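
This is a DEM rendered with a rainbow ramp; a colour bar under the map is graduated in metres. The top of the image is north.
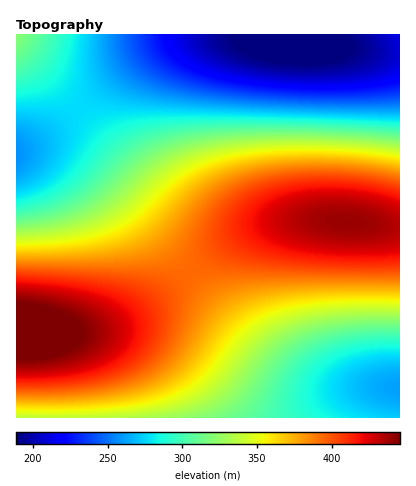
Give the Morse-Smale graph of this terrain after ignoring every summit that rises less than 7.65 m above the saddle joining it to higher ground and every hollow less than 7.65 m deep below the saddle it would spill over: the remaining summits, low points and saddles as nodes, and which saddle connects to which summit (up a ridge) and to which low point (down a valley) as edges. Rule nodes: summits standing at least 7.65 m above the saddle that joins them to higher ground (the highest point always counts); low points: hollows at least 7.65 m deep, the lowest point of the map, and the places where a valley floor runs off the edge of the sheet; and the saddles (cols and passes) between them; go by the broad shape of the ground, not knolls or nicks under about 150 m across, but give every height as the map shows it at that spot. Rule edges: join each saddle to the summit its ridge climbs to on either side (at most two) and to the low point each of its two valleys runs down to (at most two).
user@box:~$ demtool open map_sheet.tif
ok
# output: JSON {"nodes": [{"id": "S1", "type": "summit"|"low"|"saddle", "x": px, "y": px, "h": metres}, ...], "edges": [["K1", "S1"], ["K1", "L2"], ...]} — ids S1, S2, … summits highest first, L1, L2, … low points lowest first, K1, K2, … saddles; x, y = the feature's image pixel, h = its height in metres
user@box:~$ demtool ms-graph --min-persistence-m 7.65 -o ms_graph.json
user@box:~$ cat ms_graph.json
{"nodes": [
{"id": "S1", "type": "summit", "x": 18, "y": 332, "h": 462},
{"id": "S2", "type": "summit", "x": 346, "y": 222, "h": 440},
{"id": "S3", "type": "summit", "x": 16, "y": 36, "h": 321},
{"id": "L1", "type": "low", "x": 292, "y": 42, "h": 179},
{"id": "L2", "type": "low", "x": 16, "y": 154, "h": 257},
{"id": "L3", "type": "low", "x": 398, "y": 388, "h": 261},
{"id": "K1", "type": "saddle", "x": 188, "y": 272, "h": 394},
{"id": "K2", "type": "saddle", "x": 78, "y": 108, "h": 277}],
"edges": [["K1", "S1"], ["K1", "S2"], ["K1", "L2"], ["K1", "L3"], ["K2", "S2"], ["K2", "S3"], ["K2", "L1"], ["K2", "L2"]]}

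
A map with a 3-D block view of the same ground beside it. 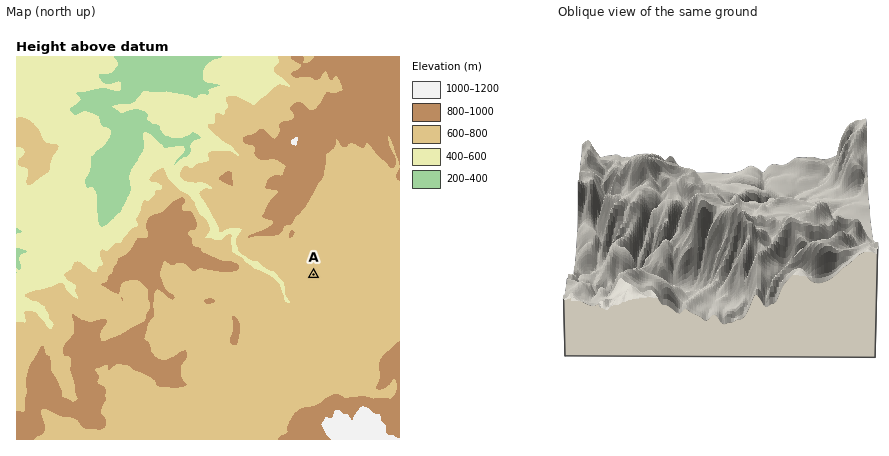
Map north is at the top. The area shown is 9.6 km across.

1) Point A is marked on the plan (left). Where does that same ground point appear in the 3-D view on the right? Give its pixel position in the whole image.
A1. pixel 743 188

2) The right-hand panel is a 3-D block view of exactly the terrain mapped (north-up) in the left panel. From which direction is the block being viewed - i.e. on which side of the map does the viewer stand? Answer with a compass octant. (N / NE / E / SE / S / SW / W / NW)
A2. W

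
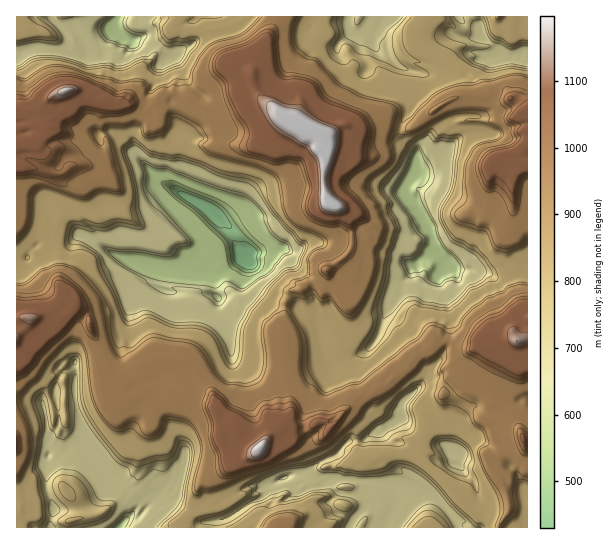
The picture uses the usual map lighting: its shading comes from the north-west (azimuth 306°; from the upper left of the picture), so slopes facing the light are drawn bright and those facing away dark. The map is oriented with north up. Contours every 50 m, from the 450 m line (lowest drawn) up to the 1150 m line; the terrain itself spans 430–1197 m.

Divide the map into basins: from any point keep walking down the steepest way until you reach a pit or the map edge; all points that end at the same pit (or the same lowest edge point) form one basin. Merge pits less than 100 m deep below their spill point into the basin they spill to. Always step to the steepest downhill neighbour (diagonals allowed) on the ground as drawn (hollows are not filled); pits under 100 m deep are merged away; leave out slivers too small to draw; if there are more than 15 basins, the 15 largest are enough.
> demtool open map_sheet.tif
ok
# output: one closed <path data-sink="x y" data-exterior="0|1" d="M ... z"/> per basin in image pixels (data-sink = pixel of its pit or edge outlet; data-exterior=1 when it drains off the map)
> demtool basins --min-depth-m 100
<path data-sink="246 258" data-exterior="0" d="M75 89l-6 0-18 7-9 12-26 3 0 224 11-9 3-9 16 0 12 3 15-12 5 0 10 7 3 14 8 13 4 12 2 16-4 9 3 15 5 7 9-1 3-8 2 7 6 0 17-10 35 4 16 10 18 4 8 30 8 3 7 12 8 3 8-2 25-24 12-16-6-32 0-39-4-13 7-35 6-5 5 0 8-6 15-3 5-9 21-17 4-7 0-8 10 0 5-4-3-13-7-9-29-11-4-13 1-39-2-9-9-9-12-4-19-11-12-12-13-8-19 4-20 10-8 0-13-6-11-8-17-4-11 4-10 12-7 2-8-6-15 0-34-9z"/><path data-sink="422 218" data-exterior="0" d="M490 92l-12 4-23 1-17 10-27 21-12 0-6-3-38 3-12-4-12 9-11 5 5 12-1 39 3 10 6 6 24 8 7 9 3 13-5 4-10 0 0 8-4 7-15 11-11 15-15 3-8 6-5 0-6 5-7 35 4 13 0 39 6 32-9 12 20 2 23-6 5 7 25-29 34-16 9-10 8-4 12-14 19-14 12 0 8 6 17 1 5-4 14 0 5-4 11-3 6 3 13-2 0-173-10-2-6-6 16-14 0-32-3 1-2-6-6-6-15-3z"/><path data-sink="119 527" data-exterior="1" d="M78 308l-5 0-15 12-12-3-16 0-3 9-11 11 0 190 163 1 4-7 13-12 0-16 3-7 4-5 48-26-13-3-7-12-8-3-7-30-3-2-16-2-16-10-18-1-6-3-11 0-17 10-6 0-2-7-3 8-9 1-5-7-3-15 4-9-2-16-4-12-8-13-3-14z"/><path data-sink="283 478" data-exterior="0" d="M449 341l-15 2-8 8-8 4-12 14-8 4-9 10-18 9-10 3-31 33-5-7-23 6-20-2-17 16-8 11-57 33-4 8 0 16-13 12-3 6 318 1 3-7-27-8-39-40-12-10-11-6 8-11 8-19-3-10 15-14 4-12 28-26 7-14 7-6 6 0-13-1-5 4-11 0-6-1z"/><path data-sink="115 31" data-exterior="0" d="M277 16l-260 0-1 94 15 1 11-3 9-12 18-7 6 0 10 7 34 9 15 0 8 6 7-2 10-12 11-4 17 4 11 8 13 6 8 0 32-14 8 2-6-14-1-18 24-45z"/><path data-sink="386 17" data-exterior="1" d="M426 16l-148 0-26 51 3 22 10 14 6 2 12 12 19 11 12 4 7 5 10-4 12-9 12 4 15 0 7-3 34 3 27-21 17-10 23-1 2-2-7-17-24-16-12-5-16-13-2-4 0-9 8-11z"/><path data-sink="451 451" data-exterior="0" d="M514 339l-11 0-12 6-8 2-11 18-28 26-4 12-15 14 3 10-8 19-8 11 11 6 12 10 39 40 24 8 6-3 5-13-4-16-13-19-4-11 7 0 15-12 11-4 2-6-2-2-15 1-13-3-4-10 2-2 11-2 9 0 4 4 1-2-25-34-2-9 15-32z"/><path data-sink="522 54" data-exterior="0" d="M527 16l-100 0-8 14 0 9 18 17 12 5 24 16 8 18 9-3 12 5 12 2 9 7 2 6 3-2z"/>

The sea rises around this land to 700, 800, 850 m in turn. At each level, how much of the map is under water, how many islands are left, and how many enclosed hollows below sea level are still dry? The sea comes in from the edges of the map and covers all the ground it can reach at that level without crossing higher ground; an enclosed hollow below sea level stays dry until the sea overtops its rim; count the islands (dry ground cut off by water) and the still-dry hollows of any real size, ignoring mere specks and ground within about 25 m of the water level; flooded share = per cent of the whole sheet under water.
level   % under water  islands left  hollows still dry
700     9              0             2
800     17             0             3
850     57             0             0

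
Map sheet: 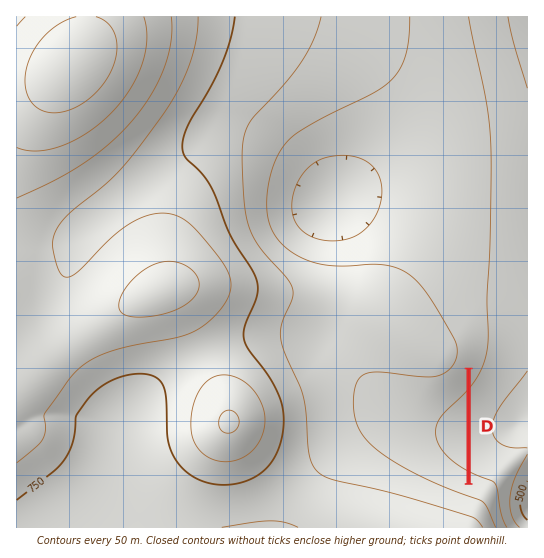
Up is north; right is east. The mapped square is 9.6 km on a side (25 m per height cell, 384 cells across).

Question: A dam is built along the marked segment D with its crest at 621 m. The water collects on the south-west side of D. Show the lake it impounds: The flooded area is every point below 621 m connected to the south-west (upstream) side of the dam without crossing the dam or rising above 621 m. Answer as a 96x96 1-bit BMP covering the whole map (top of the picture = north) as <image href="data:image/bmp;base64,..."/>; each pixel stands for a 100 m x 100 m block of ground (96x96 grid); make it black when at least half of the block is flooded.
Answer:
<image width="96" height="96" href="data:image/bmp;base64,Qk2+BAAAAAAAAD4AAAAoAAAAYAAAAGAAAAABAAEAAAAAAIAEAAATCwAAEwsAAAIAAAAAAAAA////AAAAAAAAAAAAAAAAAAAAAAAAAAAAAAAAAAAAAAAAAAAAAAAAAAAAAAAAAAAAAAAAAAAAAAAAAAAAAAAAAAAAAAAAAAAAAAAAAAAAAAAAAAAAAAAAAAAAAAAAAAAAAAAAAAAAAAAAAAAAAAAAAAAAAAAAAAAAAAAAAAAAOAAAAAAAAAAAAAAA+AAAAAAAAAAAAAAB+AAAAAAAAAAAAAAH+AAAAAAAAAAAAAAP+AAAAAAAAAAAAAAf+AAAAAAAAAAAAAA/+AAAAAAAAAAAAAA/+AAAAAAAAAAAAAB/+AAAAAAAAAAAAAB/+AAAAAAAAAAAAAB/+AAAAAAAAAAAAAB/+AAAAAAAAAAAAAA/+AAAAAAAAAAAAAAf+AAAAAAAAAAAAAAP+AAAAAAAAAAAAAAB+AAAAAAAAAAAAAAAeAAAAAAAAAAAAAAAOAAAAAAAAAAAAAAAGAAAAAAAAAAAAAAAAAAAAAAAAAAAAAAAAAAAAAAAAAAAAAAAAAAAAAAAAAAAAAAAAAAAAAAAAAAAAAAAAAAAAAAAAAAAAAAAAAAAAAAAAAAAAAAAAAAAAAAAAAAAAAAAAAAAAAAAAAAAAAAAAAAAAAAAAAAAAAAAAAAAAAAAAAAAAAAAAAAAAAAAAAAAAAAAAAAAAAAAAAAAAAAAAAAAAAAAAAAAAAAAAAAAAAAAAAAAAAAAAAAAAAAAAAAAAAAAAAAAAAAAAAAAAAAAAAAAAAAAAAAAAAAAAAAAAAAAAAAAAAAAAAAAAAAAAAAAAAAAAAAAAAAAAAAAAAAAAAAAAAAAAAAAAAAAAAAAAAAAAAAAAAAAAAAAAAAAAAAAAAAAAAAAAAAAAAAAAAAAAAAAAAAAAAAAAAAAAAAAAAAAAAAAAAAAAAAAAAAAAAAAAAAAAAAAAAAAAAAAAAAAAAAAAAAAAAAAAAAAAAAAAAAAAAAAAAAAAAAAAAAAAAAAAAAAAAAAAAAAAAAAAAAAAAAAAAAAAAAAAAAAAAAAAAAAAAAAAAAAAAAAAAAAAAAAAAAAAAAAAAAAAAAAAAAAAAAAAAAAAAAAAAAAAAAAAAAAAAAAAAAAAAAAAAAAAAAAAAAAAAAAAAAAAAAAAAAAAAAAAAAAAAAAAAAAAAAAAAAAAAAAAAAAAAAAAAAAAAAAAAAAAAAAAAAAAAAAAAAAAAAAAAAAAAAAAAAAAAAAAAAAAAAAAAAAAAAAAAAAAAAAAAAAAAAAAAAAAAAAAAAAAAAAAAAAAAAAAAAAAAAAAAAAAAAAAAAAAAAAAAAAAAAAAAAAAAAAAAAAAAAAAAAAAAAAAAAAAAAAAAAAAAAAAAAAAAAAAAAAAAAAAAAAAAAAAAAAAAAAAAAAAAAAAAAAAAAAAAAAAAAAAAAAAAAAAAAAAAAAAAAAAAAAAAAAAAAAAAAAAAAAAAAAAAAAAAAAAAAAAAAAAAAAAAAAAAAAAAAAAAAAAAAAAAAAAAAAAAAAAAAAAAAAAAAAAAAAAAAAAAAAAAAAAAAAAAAAAAAAAAAAAAAAAAAAAAAAAAAAAAAAAAAAAAA="/>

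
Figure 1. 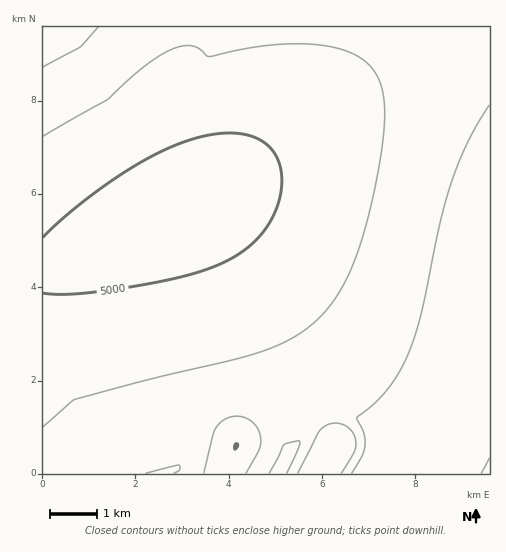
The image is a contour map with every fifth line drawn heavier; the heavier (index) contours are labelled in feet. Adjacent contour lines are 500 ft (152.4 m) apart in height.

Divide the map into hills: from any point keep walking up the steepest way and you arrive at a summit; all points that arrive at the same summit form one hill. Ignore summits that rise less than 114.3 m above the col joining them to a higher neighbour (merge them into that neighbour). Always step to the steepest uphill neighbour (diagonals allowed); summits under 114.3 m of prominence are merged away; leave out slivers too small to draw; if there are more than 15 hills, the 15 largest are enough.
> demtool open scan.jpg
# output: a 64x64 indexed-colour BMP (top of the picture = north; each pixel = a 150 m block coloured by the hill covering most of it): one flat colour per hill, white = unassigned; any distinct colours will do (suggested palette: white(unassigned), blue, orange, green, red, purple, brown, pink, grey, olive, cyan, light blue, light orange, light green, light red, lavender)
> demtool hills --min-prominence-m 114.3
<image width="64" height="64" href="data:image/bmp;base64,Qk12CAAAAAAAAHYAAAAoAAAAQAAAAEAAAAABAAQAAAAAAAAIAAATCwAAEwsAABAAAAAAAAAA////ALR3HwAOf/8ALKAsACgn1gC9Z5QAS1aMAMJ34wB/f38AIr28AM++FwDox64AeLv/AIrfmACWmP8A1bDFABERERERERERERIiIiIiIiIiMzMzMzMzMzMxERERERERERERERERERERESIiIiIiIiIjMzMzMzMzMxERERERERERERERERERERERIiIiIiIiIiMzMzMzMzMzERERERERERERERERERERERESIiIiIiIiITMzMzMzMzERERERERERERERERERERERERIiIiIiIiIhEzMzMzMzERERERERERERERERERERERERESIiIiIiIiETMzMzMzMRERERERERERERERERERERERERIiIiIiIiEREzMzMzMRERERERERERERERERERERERERESIiIiIiIRERMzMzMRERERERERERERERERERERERERERIiIiIiIRERETMzERERERERERERERERERERERERERERERIiIiERERERERERERERERERERERERERERERERERERERERERERERERERERERERERERERERERERERERERERERERERERERERERERERERERERERERERERERERERERERERERERERERERERERERERERERERERERERERERERERERERERERERERERERERERERERERERERERERERERERERERERERERERERERERERERERERERERERERERERERERERERERERERERERERERERERERERERERERERERERERERERERERERERERERERERERERERERERERERERERERERERERERERERERERERERERERERERERERERERERERERERERERERERERERERERERERERERERERERERERERERERERERERERERERERERERERERERERERERERERERERERERERERERERERERERERERERERERERERERERERERERERERERERERERERERERERERERERERERERERERERERERERERERERERERERERERERERERERERERERERERERERERERERERERERERERERERERERERERERERERERERERERERERERERERERERERERERERERERERERERERERERERERERERERERERERERERERERERERERERERERERERERERERERERERERERERERERERERERERERERERERERERERERERERERERERERERERERERERERERERERERERERERERERERERERERERERERERERERERERERERERERERERERERERERERERERERERERERERERERERERERERERERERERERERERERERERERERERERERERERERERERERERERERERERERERERERERERERERERERERERERERERERERERERERERERERERERERERERERERERERERERERERERERERERERERERERERERERERERERERERERERERERERERERERERERERERERERERERERERERERERERERERERERERERERERERERERERERERERERERERERERERERERERERERERERERERERERERERERERERERERERERERERERERERERERERERERERERERERERERERERERERERERERERERERERERERERERERERERERERERERERERERERERERERERERERERERERERERERERERERERERERERERERERERERERERERERERERERERERERERERERERERERERERERERERERERERERERERERERERERERERERERERERERERERERERERERERERERERERERERERERERERERERERERERERERERERERERERERERERERERERERERERERERERERERERERERERERERERERERERERERERERERERERERERERERERERERERERERERERERERERERERERERERERERERERERERERERERERERERERERERERERERERERERERERERERERERERERERERERERERERERERERERERERERERERERERERERERERERERERERERERERERERERERERERERERERERERERERERERERERERERERERERERERERERERERERERERERERERERERERERERERERERERERERERERERERERERERERERERERERERERERERERERERERERERERERERERERERERERERERERERERERERERERERERERERERERERERERERERERERERERERERERERERERERERERERERERERERERERERERERERERERERERERERERERERERERERERERERERERERERERERERERERERERERERERERERERERERERERERERERERERERERERERERERERERERERERERERERERERERERERERERERERERERERERERERERERERERERERERERERERERERERERERERERERERERERERERERERERERERERERERERERERERERERERERERERERERERERERERERERERERERERERERERERERERERERERERERERERERERERERERERERERERERERERERERERERERERERERERERERERERERERERERERERERERERERERERERERERERERERERERERERERERERERERERERERERERERERERERERERERERERERERERERERERERERERERERERERERERERERERERERERERERERERERERERERERERERERERERERER"/>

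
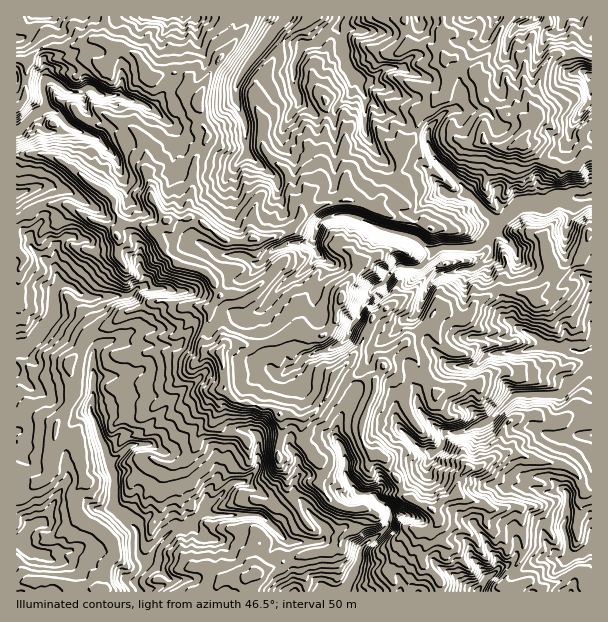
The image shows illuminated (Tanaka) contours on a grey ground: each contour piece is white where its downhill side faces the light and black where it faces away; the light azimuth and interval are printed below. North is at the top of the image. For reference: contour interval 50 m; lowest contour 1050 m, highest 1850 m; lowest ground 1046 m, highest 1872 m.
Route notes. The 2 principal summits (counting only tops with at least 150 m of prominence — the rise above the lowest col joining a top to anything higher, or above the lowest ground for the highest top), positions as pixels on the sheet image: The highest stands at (219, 353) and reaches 1872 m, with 826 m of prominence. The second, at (519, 144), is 1682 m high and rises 283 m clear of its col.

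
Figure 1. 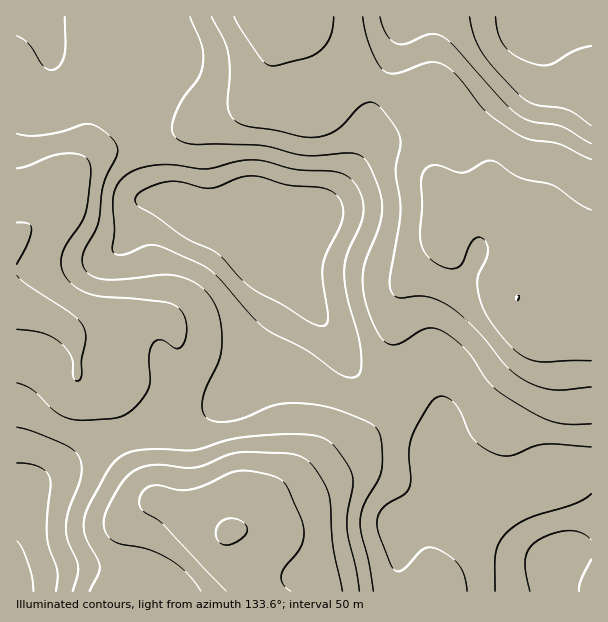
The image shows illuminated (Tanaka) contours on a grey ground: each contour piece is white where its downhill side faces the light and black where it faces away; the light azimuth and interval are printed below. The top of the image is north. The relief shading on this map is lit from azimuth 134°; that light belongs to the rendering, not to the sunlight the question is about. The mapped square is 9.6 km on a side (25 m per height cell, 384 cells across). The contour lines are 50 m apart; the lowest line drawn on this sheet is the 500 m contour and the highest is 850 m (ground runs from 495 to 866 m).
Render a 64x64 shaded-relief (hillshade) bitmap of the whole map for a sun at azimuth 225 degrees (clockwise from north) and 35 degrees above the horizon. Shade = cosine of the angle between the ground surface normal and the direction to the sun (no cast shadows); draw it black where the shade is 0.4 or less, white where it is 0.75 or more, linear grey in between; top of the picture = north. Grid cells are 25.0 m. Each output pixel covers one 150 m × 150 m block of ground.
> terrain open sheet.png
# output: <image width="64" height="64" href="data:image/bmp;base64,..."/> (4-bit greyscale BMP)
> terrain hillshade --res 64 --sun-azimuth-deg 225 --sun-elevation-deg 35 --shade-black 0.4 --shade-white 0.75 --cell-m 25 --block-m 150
<image width="64" height="64" href="data:image/bmp;base64,Qk12CAAAAAAAAHYAAAAoAAAAQAAAAEAAAAABAAQAAAAAAAAIAAATCwAAEwsAABAAAAAAAAAAAAAAABEREQAiIiIAMzMzAERERABVVVUAZmZmAHd3dwCIiIgAmZmZAKqqqgC7u7sAzMzMAN3d3QDu7u4A////AGVERERXiqmIdUIRNGd4iImaq7zcuoh4iZqqqqmYiIh3ZURERFeJmHZUIRE1Z3iIiZmrvNy6iHiJmqqqqpmIiHdVRDM0RWd3ZTIREkVneIiImavN3LqIeImaqqqqmYiId1RDMzM0VVVDIREjVnd3d4iJq83duoh4maqqqqmYiId3VEMyIiNERDMiIjRWd3d3iJmrzd26h3iZqpmZmYiHd3dUQzIiIzREMzM0RWd3d3iImqzd3LqHeJmZmYiId3d2ZlVEMyIzRERERFVWd4iIiZmavM3cuYd4mZmIiHd2ZmVVVVRDMzRVVVVWZmd4iZmZmqq8zMuod3iZiId3d2ZVVVVmVURERVVVZmZ3d4iZmZqqqrvLupd3eIiId3d3ZlVVVWZlVVVVVWZnd3d4iZmZmaqqu7uph2d4iId3d3d2ZmZmdmZVVVVmZneIiIiJmZmZqqqruph3d4iIiHd3d3d3d3d3ZlVVVWZniZqpmYmZmZqqqru6mYiIiIiIh3d3d4iIiHdmVVVWZniau7qpmZqqqqq7u7qpmZmZmIh3Znd4iIiHdmVVVVZniavMy6mZqruqu7u7uqmZqpmYh3ZmZ3iId3ZlVERFVniau8zLqZqru7u7u7uqqqqqmYh2ZmZnd3dmVVVEREVWeJq7u7uqqrvLu7u7uqqqqqqZh2ZVVmZ2ZVREVERERVZ4maqqqqqqu7u7u7uqqqqqqZh3ZVVWZmZUQ0RVRERFVmeImZmZmqq7u7u7uqqqqqqZiHZlVWZmZUMzRFVENEVWZniIiImaqqqqqqqqqqqqqpmIdmVVZmZUQ0RFVUMzRVZmd3d3iZqpmZmZqqqqqqqpmYh2ZVVmZVRERVZVQzRFZmd3d3eJmZiIiJmZmqq6qpmZiHZlVVZVRERWZlVERFZ3d4iHd4mZiHd4iImZqqqpmYiIdmVVVUQzRVZmVURFZ4iIiIh4iJiHd3iIiJqqqZiIiIh2VVVUQzNFVVVVVVZ4iIiIiIiIiId3eIiJmqqph3d3d3ZVVUQyI0VVVVVVZniJiJiIiIiYiIiIiJmruph2Znd3dlVUQyIjRVVUZmZmeImIiYh3iJmIiImZmru6l1VVZ3dmVUQyESRFVVVmZmZ4iIiIiHeImZmZmZmru7qGREVnd2VUQyESNFZmZmZmZniIiIiHd4mZmZmZqqu7qGQzRWd2ZUQyEBJGZ3d2ZmZniJmIiId3iaqZmqqqu7uXUyM1Z3ZUMyEAJFd3d3dmZniJmZiIh3eJqqqqqqu7uYZCIjVnZlQyIRE1Z4h3d3d3iZqpmZiIiJqqqru7u7uoZDIiRWZlQzIiIkZ4h3d2d4iaq6qqmZmZqqu7zMu7updUIiJFZmVDMzM0V4iHd3aImqu8u7qqqaqru8zdzLupdkMiI0VmZUNEREVniIh3d5mqvMzMu7uqqrvM3d3LuphlQyI0VmZVREVVVneIiIh3maq8zcy7u6qrvM3e3cuph2VDMzRWZlREVmZmd4iIiIiZmrvMy7uqqqvM3d3cuph2ZUQzRVZlVVVnd2Z3iJmIiIiZq7u7qpmaq83d3cuZh3ZmVERVZlVVVneHdmd4iIiIiJmaqqmZmJm8zdzLqYh3d3ZVVVVVVVVmeIdmZneIh4iIiImZmZmImrzdy7qYh3d3d2VVVVVUVWeIh2VWZ3eIiIiIiIiZmZmbzdy6mYiHd4h3ZlVVVURVZ4iHZVZniImZiIiIiZqqqqvNy5iIiId4h3dmVVVURFV3iHdlVniJmpmIiIiJq8u6u8ypd3iIh3d3dmVURERERniId2ZniJqqqYiIiJq8zLqruodmd4h3dmZmVEMzMzRGeIh3ZniZqqqZiIeImszLqZmXZUVnd3ZlVVVEMzMzM0Z4iHd3iZqqqYiIh4ibvLqHd2VDNGZmVURERDMyIiIzRniId3iZqpmYiJiHiau7qHZVQyI0VVVDMzMzMiIiIzRWiIiIiJmZmIiZmYiJq7qXZVQyIjRFRDIiIiIiIjMzRWeJmIiJmZmImaqZmZq7uph2VDMjNERDIRESIiMzRERVaImYiImZmZmqvJmZqruqmYdlRDRFVDMhERIjNERVVVZ4iYiIiZqqqrzdmZqqqqqqmHZVVVVUMiISIjNFVmZlVmeIiIiaq7u7zd6ZmaqqqrqYdmVWZVQzIiIzRFZmZlVVZ3eIiZq8y7zN7pmZmZmquph3ZmZlVDMzM0RVZnd2VEVmd4iZq83czN3dmZmIiJqqmHdmZmZURERFVVZ3d3ZURWZ3iZq83dzMzdyZmId4mZmId2Z3dlVFVWZmZ3iIdlRVZ3iZq83d3MzMu5mYh3iJmYh3Znd2VVVmd3d3iIh2VWZ3iJq8ze3cu7uqmZmHd4mZiHd3d3ZVVWd3d3eIiHd3d3iJq8ze3cuqqZmZmYd3iJmId3d3dlVVZ3d3d4iIiIiIiZq83e7cupmYiJqph3eImYh3d3dmVFVmd3d3iIiJmZmZq83e7cupmIiIqqmHZ3iZiHd3dmVERVZ3d3d4iJqqqZmrzd7dy6mIiIiqqXZmeIiHd3dmVEREVmZ3d3iJq7upmqzN3dy6mYiIiKqodlZ4iId3dmVEMzRFZnd3iJq8y6mZq8zMy7qZiIiIqphlVniId3d2VUMiM0Vmd3iImrzLqYmqu8y7qpiIiIiql2VWd4d3d2ZUMiIjRWd4iIiazMqYiJqru7qpmIiIh6mHZVZ3d3d3ZkMiIjNWZ4iIiZvMypiImaq7uqmYh3d3"/>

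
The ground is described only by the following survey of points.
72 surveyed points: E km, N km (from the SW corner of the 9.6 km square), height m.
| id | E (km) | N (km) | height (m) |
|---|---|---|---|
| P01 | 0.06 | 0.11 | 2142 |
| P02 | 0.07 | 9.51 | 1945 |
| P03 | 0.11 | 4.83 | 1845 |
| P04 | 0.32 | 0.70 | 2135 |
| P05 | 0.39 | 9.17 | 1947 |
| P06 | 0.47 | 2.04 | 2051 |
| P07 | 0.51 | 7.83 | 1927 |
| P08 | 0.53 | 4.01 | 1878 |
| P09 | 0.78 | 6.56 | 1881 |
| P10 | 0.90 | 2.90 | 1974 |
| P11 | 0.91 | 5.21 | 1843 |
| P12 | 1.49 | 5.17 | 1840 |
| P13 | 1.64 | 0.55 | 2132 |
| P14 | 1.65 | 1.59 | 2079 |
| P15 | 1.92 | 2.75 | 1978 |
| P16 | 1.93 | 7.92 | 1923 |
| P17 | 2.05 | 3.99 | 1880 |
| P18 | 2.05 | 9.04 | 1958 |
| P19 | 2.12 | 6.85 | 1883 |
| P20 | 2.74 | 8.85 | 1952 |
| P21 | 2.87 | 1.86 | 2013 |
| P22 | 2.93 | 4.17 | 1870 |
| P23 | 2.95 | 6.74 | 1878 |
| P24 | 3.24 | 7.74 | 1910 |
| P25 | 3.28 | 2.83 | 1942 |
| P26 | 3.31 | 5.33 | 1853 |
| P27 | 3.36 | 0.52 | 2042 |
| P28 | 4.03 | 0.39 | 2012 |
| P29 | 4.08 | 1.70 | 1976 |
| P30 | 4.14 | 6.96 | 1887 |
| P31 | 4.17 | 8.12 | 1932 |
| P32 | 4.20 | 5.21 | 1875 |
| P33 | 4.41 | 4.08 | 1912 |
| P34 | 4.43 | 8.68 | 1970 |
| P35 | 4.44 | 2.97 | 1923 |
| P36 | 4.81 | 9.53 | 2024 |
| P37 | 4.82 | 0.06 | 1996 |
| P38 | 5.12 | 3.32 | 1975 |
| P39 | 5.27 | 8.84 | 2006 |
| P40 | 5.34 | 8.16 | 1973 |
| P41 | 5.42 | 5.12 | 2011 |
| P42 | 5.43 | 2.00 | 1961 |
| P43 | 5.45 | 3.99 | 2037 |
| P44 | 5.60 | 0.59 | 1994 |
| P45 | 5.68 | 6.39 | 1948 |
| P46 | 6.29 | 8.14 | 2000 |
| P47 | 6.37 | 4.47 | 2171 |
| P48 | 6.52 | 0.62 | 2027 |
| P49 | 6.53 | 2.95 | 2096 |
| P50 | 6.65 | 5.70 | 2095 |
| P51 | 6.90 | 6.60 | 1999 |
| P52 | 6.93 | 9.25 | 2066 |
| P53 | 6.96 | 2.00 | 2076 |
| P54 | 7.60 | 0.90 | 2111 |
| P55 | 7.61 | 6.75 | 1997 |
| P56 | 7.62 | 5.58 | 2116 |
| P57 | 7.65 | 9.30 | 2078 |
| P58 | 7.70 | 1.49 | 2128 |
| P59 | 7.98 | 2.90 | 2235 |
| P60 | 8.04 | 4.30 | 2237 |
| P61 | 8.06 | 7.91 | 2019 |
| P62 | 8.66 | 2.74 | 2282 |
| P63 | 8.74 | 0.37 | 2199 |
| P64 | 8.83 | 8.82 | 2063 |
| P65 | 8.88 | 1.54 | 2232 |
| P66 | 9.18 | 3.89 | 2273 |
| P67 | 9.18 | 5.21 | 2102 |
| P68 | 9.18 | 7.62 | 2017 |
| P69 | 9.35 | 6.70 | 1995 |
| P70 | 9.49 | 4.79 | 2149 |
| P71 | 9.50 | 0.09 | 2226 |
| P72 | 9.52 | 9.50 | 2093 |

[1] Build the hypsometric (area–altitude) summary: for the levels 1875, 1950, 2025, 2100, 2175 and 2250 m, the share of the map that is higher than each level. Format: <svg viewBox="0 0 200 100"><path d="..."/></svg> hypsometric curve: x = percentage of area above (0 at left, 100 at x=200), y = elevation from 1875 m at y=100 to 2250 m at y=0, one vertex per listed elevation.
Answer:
<svg viewBox="0 0 200 100"><path d="M178 100l-46-20-55-20-36-20-19-20-14-20"/></svg>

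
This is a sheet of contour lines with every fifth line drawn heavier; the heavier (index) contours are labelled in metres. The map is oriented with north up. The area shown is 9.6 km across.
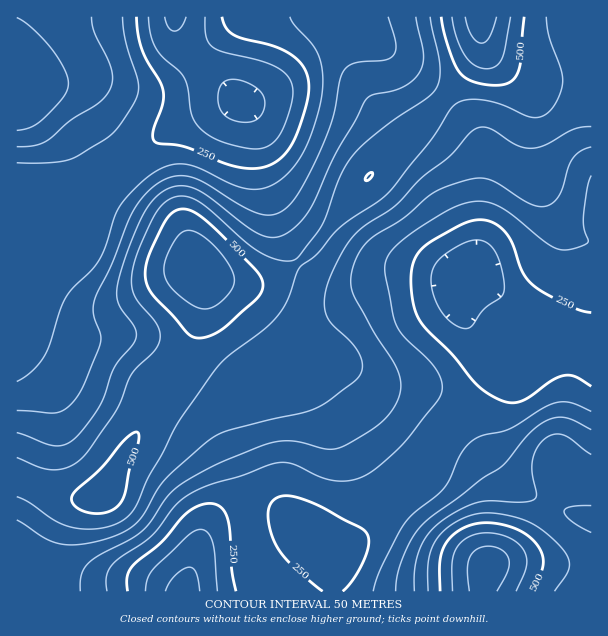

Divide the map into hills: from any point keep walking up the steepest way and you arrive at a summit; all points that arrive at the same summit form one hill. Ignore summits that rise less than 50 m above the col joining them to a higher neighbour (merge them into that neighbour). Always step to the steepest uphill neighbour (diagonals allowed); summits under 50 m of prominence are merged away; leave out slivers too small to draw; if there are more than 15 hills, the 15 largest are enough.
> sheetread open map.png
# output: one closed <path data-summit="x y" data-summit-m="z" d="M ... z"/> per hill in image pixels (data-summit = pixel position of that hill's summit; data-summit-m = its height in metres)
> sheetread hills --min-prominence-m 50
<path data-summit="198 267" data-summit-m="588" d="M239 102l-41 13-30 15-42 38-48 36-10 2-13-3 13 15 6 15 0 9-37 36-21 33 0 232 50 28 27 7 50 4 31 10 9 0 17-52 6-10 18-13 19-6 14-1 15 1 13 6 36 33 6 3 11-1 19-14 39-42 22-16 24-43 36-36 15-23 3-10-2-6-22-30-10-23 0-21 5-14-15 4-63-2-30 8-23 2-15-4-23-21-16-28-18-54-6-45-5-15-6-11z"/><path data-summit="480 17" data-summit-m="624" d="M591 16l-415 0-1 11 9 20 66 66 8 21 6 45 14 46 16 30 18 21 17 8 22 2 38-10 63 2 21-7 52 43 20 20 46 14z"/><path data-summit="488 567" data-summit-m="627" d="M473 271l-5 4-6 13 0 21 10 23 21 27 3 7-2 8-4 10-12 17-36 36-24 43-22 16-39 42-13 10-11 5-12-3-36-33-13-6-29 0-19 6-11 6-9 11-20 54 1 4 407-1 0-243-47-14-20-20z"/><path data-summit="17 98" data-summit-m="443" d="M174 16l-158 1 1 176 27 3 24 10 10-2 48-36 42-38 30-15 40-14-54-54-8-14z"/>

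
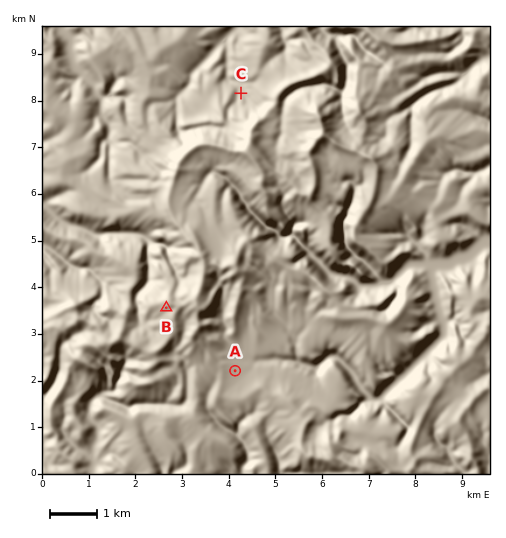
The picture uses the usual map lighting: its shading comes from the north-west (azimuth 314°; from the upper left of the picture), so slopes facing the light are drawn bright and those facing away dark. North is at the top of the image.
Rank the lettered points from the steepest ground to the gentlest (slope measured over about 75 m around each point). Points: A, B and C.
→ B C A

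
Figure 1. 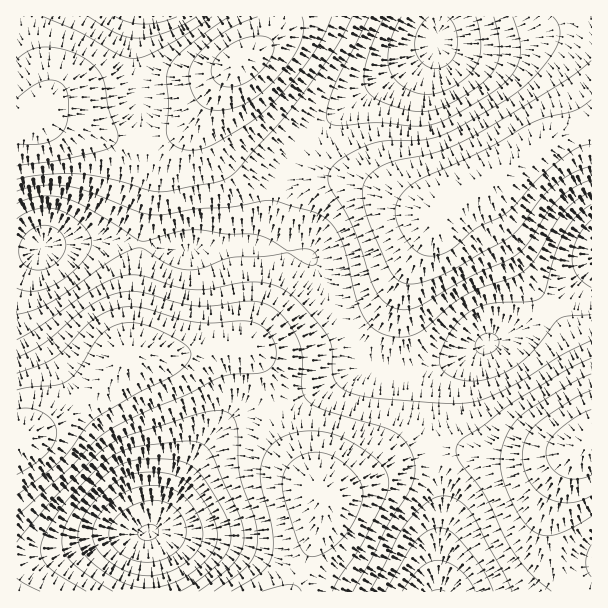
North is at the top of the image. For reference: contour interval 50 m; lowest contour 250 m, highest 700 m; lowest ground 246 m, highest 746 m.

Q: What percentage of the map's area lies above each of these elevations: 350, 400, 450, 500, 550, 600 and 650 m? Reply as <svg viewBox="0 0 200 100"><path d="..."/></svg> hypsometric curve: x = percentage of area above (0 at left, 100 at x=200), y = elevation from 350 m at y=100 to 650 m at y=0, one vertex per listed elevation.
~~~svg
<svg viewBox="0 0 200 100"><path d="M193 100l-9-17-18-16-31-17-35-17-39-16-32-17"/></svg>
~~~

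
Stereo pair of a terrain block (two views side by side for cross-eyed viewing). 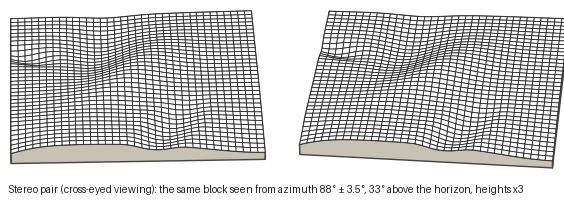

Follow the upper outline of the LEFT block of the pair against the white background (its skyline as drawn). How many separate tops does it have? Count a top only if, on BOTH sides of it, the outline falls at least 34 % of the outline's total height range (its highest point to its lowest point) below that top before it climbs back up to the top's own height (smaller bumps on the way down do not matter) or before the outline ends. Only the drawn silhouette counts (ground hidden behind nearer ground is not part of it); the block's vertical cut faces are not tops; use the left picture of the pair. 4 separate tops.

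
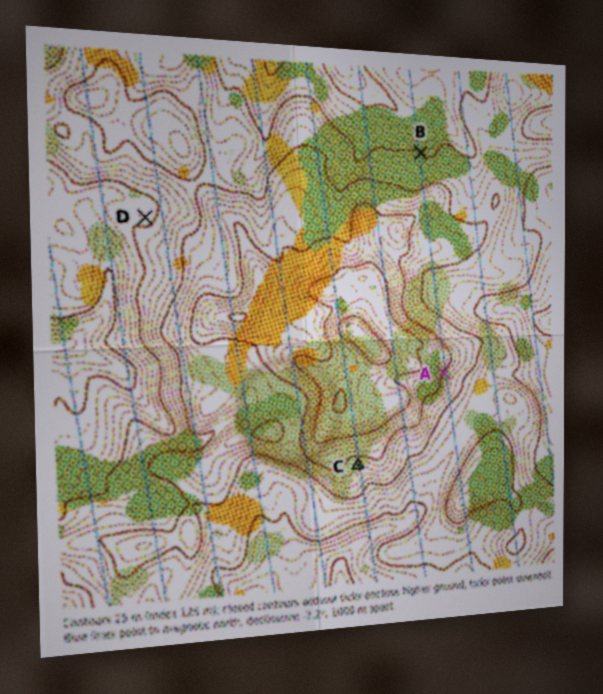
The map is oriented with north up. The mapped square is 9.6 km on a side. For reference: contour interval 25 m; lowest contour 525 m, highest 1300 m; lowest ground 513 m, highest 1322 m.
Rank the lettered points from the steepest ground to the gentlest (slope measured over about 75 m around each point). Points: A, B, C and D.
A B C D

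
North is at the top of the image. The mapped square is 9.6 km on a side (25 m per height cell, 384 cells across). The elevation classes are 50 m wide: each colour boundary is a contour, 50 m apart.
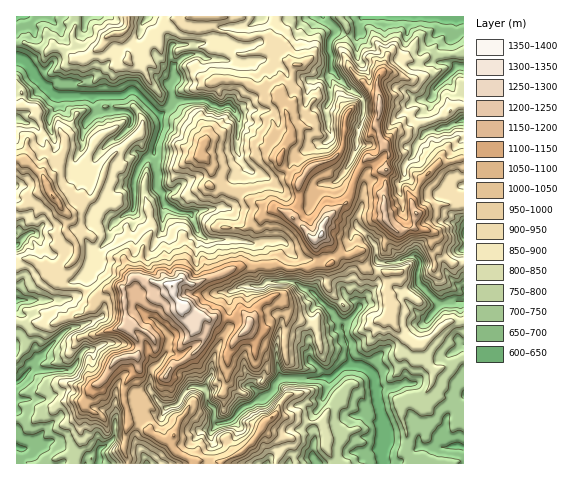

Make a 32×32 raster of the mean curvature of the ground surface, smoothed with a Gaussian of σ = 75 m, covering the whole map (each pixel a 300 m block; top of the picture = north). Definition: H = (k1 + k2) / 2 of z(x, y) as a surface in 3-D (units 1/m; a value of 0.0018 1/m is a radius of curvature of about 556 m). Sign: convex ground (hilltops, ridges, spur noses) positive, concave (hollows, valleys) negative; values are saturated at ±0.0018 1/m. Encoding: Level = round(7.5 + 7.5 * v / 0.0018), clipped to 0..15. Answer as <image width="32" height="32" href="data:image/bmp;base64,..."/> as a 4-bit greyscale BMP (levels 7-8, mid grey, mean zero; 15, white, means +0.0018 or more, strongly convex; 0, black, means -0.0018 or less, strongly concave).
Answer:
<image width="32" height="32" href="data:image/bmp;base64,Qk12AgAAAAAAAHYAAAAoAAAAIAAAACAAAAABAAQAAAAAAAACAAATCwAAEwsAABAAAAAAAAAAAAAAABEREQAiIiIAMzMzAERERABVVVUAZmZmAHd3dwCIiIgAmZmZAKqqqgC7u7sAzMzMAN3d3QDu7u4A////AIiolWyUStvLdJeCt2ZpmZllVZYON8pYeeiKpaiGaWdViHiEt517UyZfZWeYt1l4WYmTvISZLNpQfPmFpVZbeVp2eNl4eDDx2ECLhJl2faiIepiepnDaAMs5C6pMtWNKd0ZBR/Sz+naLXTRURmV5eZaknRfP5irGa14PR7VleYhplyqiAIhoex1bHTuTeji6dXmwXe67NMpF6WpbY7qLaMaKrbQKgmustdhajRZbuWDMNERsPFlspXiMrYFdBLfIEnmph45orHUgAJkC5HSoQcdoqGVI+qyL/Zg2t4aK3w6WynmlelNoV3u72XjJoyEKjUh3plh3d4VUM2NshtLJG5RCiXpYa0t0mIhUv4VDn73ViVqGZGtICraKfXfmK+PVVaabeI0PFYREidd1nCfh94t39HiKHCesqYdUpmpo07NnWqWHqQ1KR3ZkWOVTtdGtVtl4drpVXLyXWNZ+4rjBScuWfDpNZFqbc4mZU04H9Sm4uE48sfkonLSYe3oPDqlySyo6c41bOJu2aHt7Dw9Gi4DfRbZ2wWNjAGd7aB9MtHS9w0ZUMyfWp8aZqX5GD4VimHR2aJg9QZzLp4g2EvuayxpWXLiLuoLWVFZq2w8pxGeCarmLh4eWNomIiH0POMmYnKW2dexZhod4mJhrKStXt3VnV4ZXlau7qHWYVU1GRVZm"/>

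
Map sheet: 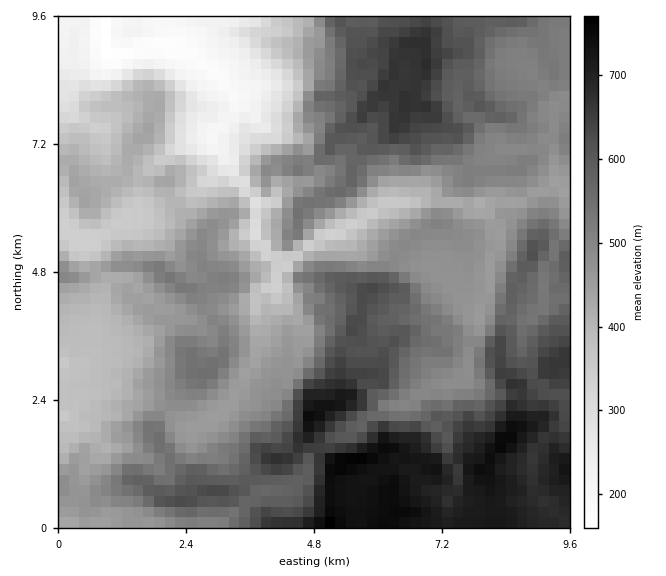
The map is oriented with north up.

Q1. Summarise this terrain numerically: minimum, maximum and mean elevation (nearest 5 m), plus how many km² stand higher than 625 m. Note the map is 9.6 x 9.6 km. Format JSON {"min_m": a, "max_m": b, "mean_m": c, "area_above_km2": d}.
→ {"min_m": 150, "max_m": 780, "mean_m": 500, "area_above_km2": 17.1}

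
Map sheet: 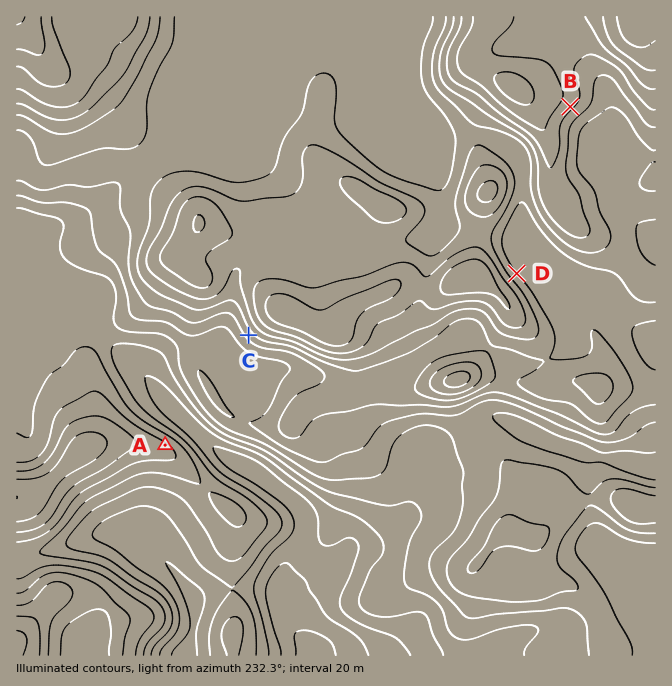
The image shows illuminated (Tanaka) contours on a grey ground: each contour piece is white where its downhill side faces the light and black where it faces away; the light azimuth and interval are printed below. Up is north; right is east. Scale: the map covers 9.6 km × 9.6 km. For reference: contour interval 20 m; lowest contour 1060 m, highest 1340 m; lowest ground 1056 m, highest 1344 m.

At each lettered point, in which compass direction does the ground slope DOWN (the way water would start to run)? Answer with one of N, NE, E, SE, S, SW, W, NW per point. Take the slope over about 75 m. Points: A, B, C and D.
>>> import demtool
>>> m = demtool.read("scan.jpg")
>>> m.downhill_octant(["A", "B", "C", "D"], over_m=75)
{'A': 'NE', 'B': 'SE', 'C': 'SW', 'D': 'NE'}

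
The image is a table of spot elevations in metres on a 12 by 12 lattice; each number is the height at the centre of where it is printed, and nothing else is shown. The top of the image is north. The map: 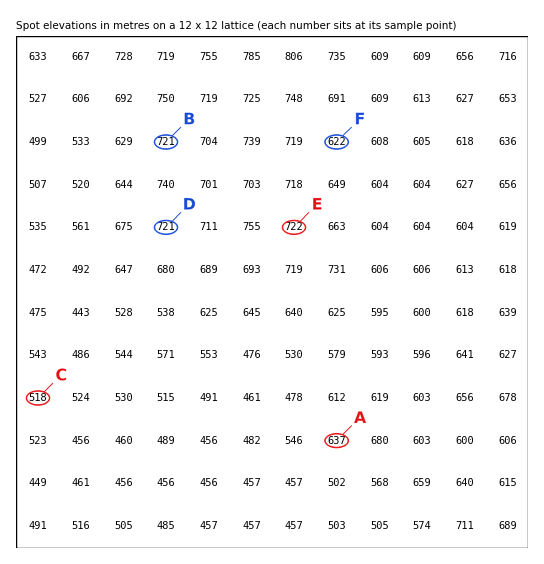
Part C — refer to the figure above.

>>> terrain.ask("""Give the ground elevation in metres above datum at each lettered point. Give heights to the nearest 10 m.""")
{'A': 640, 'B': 720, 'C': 520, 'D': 720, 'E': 720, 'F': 620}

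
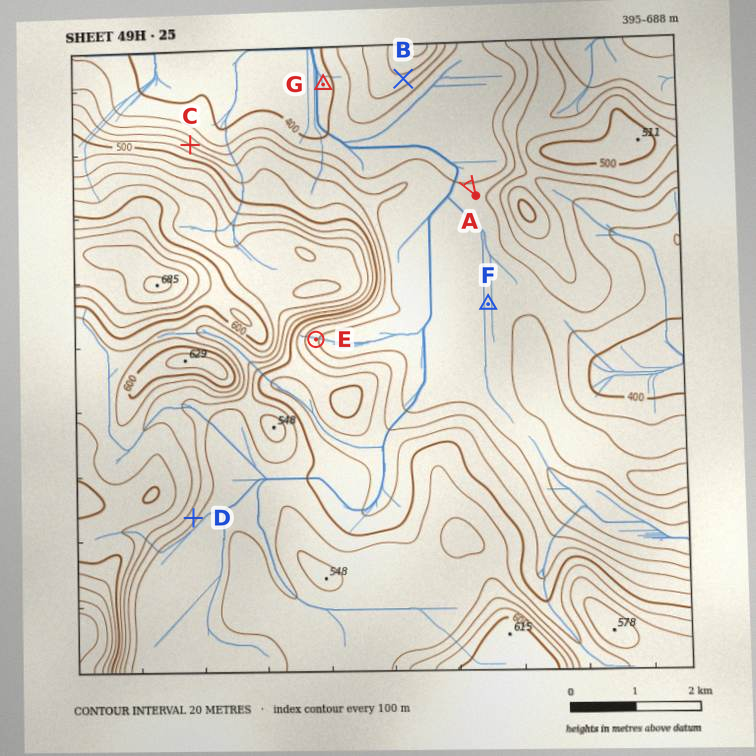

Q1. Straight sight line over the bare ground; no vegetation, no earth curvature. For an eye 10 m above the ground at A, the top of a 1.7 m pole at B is in view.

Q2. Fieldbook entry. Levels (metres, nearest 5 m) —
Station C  460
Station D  525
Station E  445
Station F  430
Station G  395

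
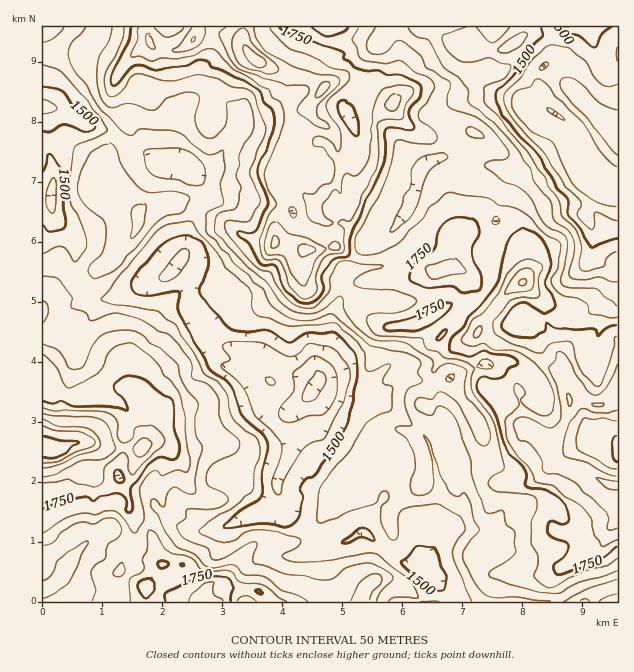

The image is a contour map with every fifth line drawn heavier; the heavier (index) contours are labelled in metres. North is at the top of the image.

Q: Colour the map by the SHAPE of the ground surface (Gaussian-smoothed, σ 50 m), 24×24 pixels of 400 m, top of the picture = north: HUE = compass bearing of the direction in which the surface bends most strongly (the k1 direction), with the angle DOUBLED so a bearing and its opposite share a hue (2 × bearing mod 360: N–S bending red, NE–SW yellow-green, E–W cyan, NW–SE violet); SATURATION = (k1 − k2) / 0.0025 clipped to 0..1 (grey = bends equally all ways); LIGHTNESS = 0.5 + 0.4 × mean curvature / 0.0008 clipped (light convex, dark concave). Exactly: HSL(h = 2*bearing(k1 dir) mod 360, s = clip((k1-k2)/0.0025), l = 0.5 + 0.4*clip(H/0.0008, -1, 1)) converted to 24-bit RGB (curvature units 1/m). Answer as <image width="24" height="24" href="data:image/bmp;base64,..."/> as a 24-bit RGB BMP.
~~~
<image width="24" height="24" href="data:image/bmp;base64,Qk32BgAAAAAAADYAAAAoAAAAGAAAABgAAAABABgAAAAAAMAGAAATCwAAEwsAAAAAAAAAAAAABW8FylSsu6ZJJkWPveP1PJGUyMPw+JzqY3j/pOz2jVFvjGaNUlx4+NPXOGjDfOvceiE0ditgt6aQjmq1vnfIxcyJQHRdU3o7siV/K5pacWquSsC60Ic5eNLtE95MrkEjcEQkd2kyWXQ8UVmhfIO7o9OqzyVUQRIcRUV7hKq/ibWcZm6ciV2w4Kvm56zxcbmcXqtkL25lTZtnvD1CctJqQms2ek8nK1dz3a7VpprbrIHUeFMqP1oiSz0U145RW12fQXaFbq9lqXd5d1lxt2lXL8Nsh7Y46JWnsmSJdj2ULZ4dg/VmMLiIljhIikE4VHwbDi4FT0wZcTY2xYKbmICXSWmM09CSZE47W0VBOmxJuq5NV46IYKeSoFUwdks3t6dgtn8rcFGacM2ApfdNUBpUki1Mhd/HwpHYwp3eIlmMeXKktmPFooqQdpCKVUh71K7LVG60QlKWz7uhVUbGp0AcKZQoZK13ftPc4cz/g1fqzs477gQAEmtXbMxMcbRGS2ZP0MqUJTpRUImESZub0pSunH6PYG6CoLFykkOfQmGZdrWHWxkxueJbkt7ru+r0I9OXJS0GMjYA/+PMACao+9D6neLQZUOXfYuxv9jXZlrDTWeOVGaIYZRV0ZmfaV5zebRuoUWGY7GLOR5o6oSMdMKln85sREYglGxNzNz/zNb/0un5IRJnxKdVs6J9RkRsW7ReZYhHbjU0TWyAS02DqnJ9YLZZtGrDpjlVYq54g8VeIgYtsPDAdeni9TVrUB0bh3QjWV8eTyoWcEodlUiDodS2w5infGa0ssrMVzFvr25xNIpYLENSilNhvZ1xMVtiwN7TjH3KjRCbq+3Ih7dQeS9p4eYyjMT61Jf7dcCqLTlrwV5dZ8Ewr38+tpNhPLduaiApdTqVva10sE06FxsrPHZG3aZqMZlYdUQivocTDCkKc9kZwJ5GahVTuva3OX6YRh5sqVJnMzVaf62VuLXgeqi1pb6MfixvlDtAUUAgZzsxyciMMDlsTTxlvqUiaVUbMGEbb5rh7Mz4JMbzU+v/Vqzm7eKrqDauH0ZnM3hNU42XeqOSj6mEnGqXu5VoWitZp2els5PDaluKtFU4SI1CLjuLyOnw0dD70sz9J+eRFXOR/t/NGiQPc2ZDVoMvo55HQaXIsYC8mEm8M3AkW346lVBzw1mPalKGe5uJeFN9nDaC3aGlr+/YGousepA8R0chPUUYwpAbP3Ee6qEA90iHG+g7Zrbfoo7KRox3spVyXSx525abO3E0M1IsPWswomyhlUphZyw6I3NS7vbVstJNCiU423JdiHrOn3TQyrHootzNFURlqIz1+9DcFEgaIFM/q0BbyaigMCxyuneE7rC5Qm1kOVpLOB8dfThCXZvI48/8mvrg9KX/g/z/FIS3fUnCVLJ2m3JSv5xiOj5pR5RS0bhj37jREjdXbJCxLFaPfzxQdpVnyo6H0mXIRj9rKFSr2O3zOoLo8/rRQSOBaDYg9npUImRqG106u26eaZaoy7a8QWKOYalljNuMu8VbURNuWLJaFAkqxqmVbaF5brObxpvWt6zfNa7Rh48iZTJG7bIRcJdQS0qA032LI8svi6lrFkhJq7dyjp5to3i1Z8CMsn1qc3DIH1C5pEZWCREqz9OxuLiYZKJ0RGNLl5pSdi9nfWatbi+T5vLXTjukeK1yT6CZ98PKMGtwIlly07CcdIlQfqhbkIVRlcZ8fEFWTh8vbklENiyabbeZ2sfBi1FyZUc/ZU04f1UyKIRYT4Sh2amav3Q2tLdvcaRZ6XxUNECdfzs/JGYYomZInXI/l+nFfqu/azBhbUZ9hT5YdYSvNp1Pby0Vwl9Bk2SCV2GgpcDLZLCMJk9aWIQ/4bKjNyXFSdvr5YFDXA8ylunVWFfLl6nC1O/ne6+YTh5FoVp7RxQ6puDBVjwjdShCyLVmSqNWka6eWXWDaqV/uXZ3ExAojqxDX9w24f9hJg0jO4+d+NPbL2cjOXNQV7c9nZU7RR8cWC84TBUupO7KVrZWVWaFV3GT167rQ8tFclQ/jYZOSl4qgEQsRRsgbNg+K8SY/8zfSVj9XrTRdNyl4sDxi47SlF283TRVYIwvLFmIl9Petldkk3hlS16QpsTEKHl//8fjbHPQ02XnJ5V9dCek0/j1zO7/VmS6gqdKxYg6NH1srEdMmoJScYtMXDV7yn5q6IymIF5lR2Qvg1hJdrByVKeVRKGeZE6KOzeD1PfWKByr/8z1Jo3V6fupFZspijCOkDkas7ghWW0rKpNWoa5hoCUoIzMasJxTUsGUv4LUWkbcs8hueIRU"/>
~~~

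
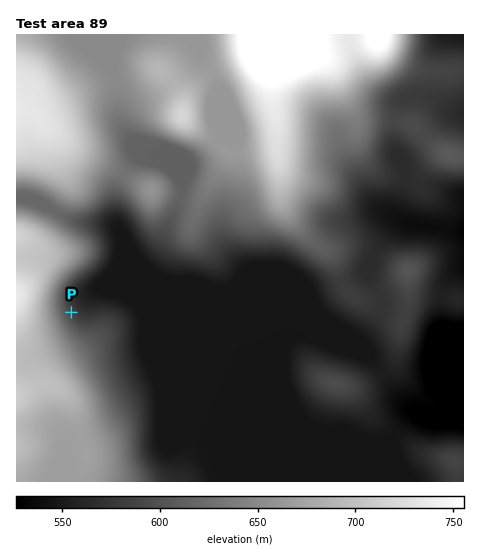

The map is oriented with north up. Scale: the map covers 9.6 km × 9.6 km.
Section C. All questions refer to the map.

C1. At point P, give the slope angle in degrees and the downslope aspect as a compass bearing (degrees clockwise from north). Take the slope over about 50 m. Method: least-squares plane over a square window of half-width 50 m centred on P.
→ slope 7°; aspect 63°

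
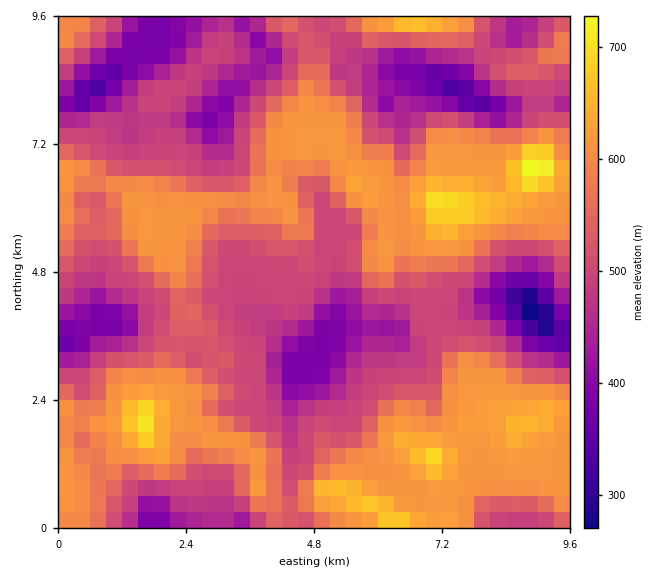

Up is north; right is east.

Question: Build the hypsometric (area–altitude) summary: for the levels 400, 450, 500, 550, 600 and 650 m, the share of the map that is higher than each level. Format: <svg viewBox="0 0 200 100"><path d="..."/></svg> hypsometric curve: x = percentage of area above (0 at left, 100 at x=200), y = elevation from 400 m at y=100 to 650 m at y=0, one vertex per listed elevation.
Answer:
<svg viewBox="0 0 200 100"><path d="M182 100l-15-20-47-20-36-20-22-20-54-20"/></svg>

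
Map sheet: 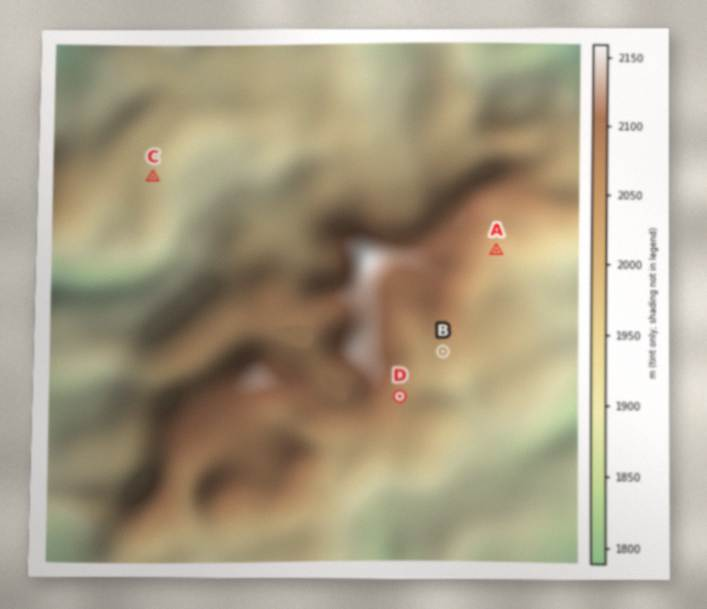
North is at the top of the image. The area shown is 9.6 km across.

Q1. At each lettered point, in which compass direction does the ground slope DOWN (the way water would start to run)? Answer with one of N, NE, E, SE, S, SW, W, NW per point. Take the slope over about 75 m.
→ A SE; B S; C E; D E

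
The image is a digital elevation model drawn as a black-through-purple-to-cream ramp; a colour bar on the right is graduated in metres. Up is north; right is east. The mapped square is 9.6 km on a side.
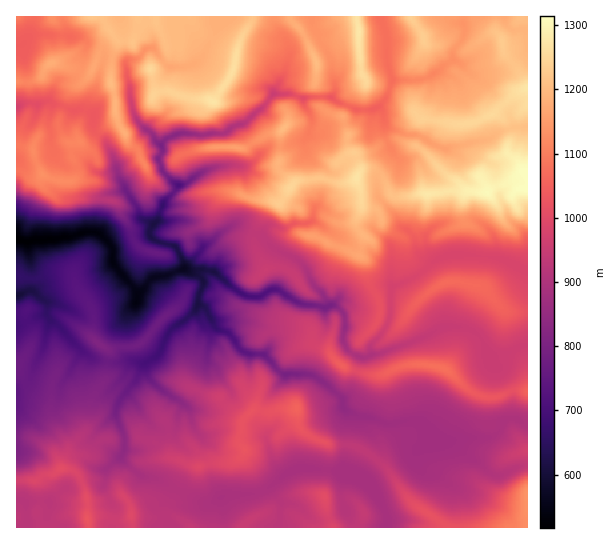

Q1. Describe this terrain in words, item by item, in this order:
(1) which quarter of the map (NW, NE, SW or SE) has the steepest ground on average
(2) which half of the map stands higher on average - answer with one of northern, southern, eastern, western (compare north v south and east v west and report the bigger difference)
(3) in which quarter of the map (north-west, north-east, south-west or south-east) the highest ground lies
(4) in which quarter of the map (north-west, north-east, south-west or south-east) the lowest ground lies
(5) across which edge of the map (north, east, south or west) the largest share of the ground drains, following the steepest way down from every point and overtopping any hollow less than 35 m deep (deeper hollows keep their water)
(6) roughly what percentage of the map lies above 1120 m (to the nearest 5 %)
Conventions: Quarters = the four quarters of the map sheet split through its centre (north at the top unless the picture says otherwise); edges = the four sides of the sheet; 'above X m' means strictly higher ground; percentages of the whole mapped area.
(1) Slopes are steepest in the north-west quarter.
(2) Taken as a whole, the northern half is higher than the southern.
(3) The highest point lies in the north-east quarter of the map.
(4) The lowest ground is in the north-west quarter.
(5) Drainage is mainly to the west: more ground falls towards that edge than towards any other.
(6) About 25 % of the map lies above 1120 m.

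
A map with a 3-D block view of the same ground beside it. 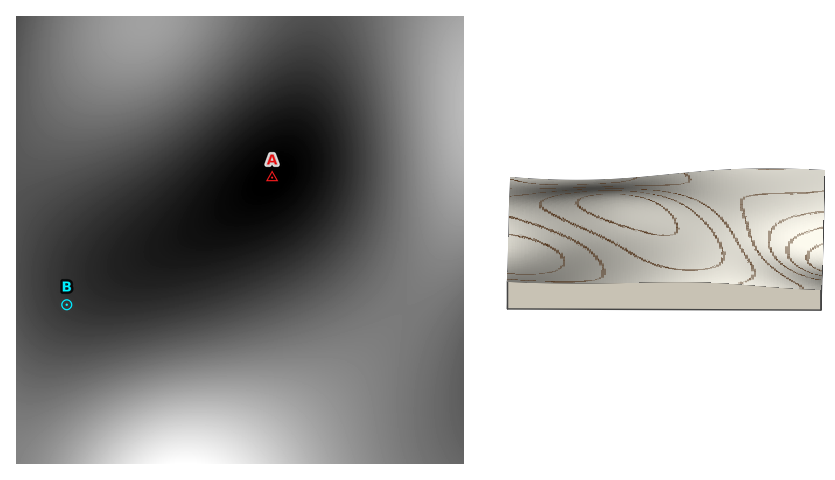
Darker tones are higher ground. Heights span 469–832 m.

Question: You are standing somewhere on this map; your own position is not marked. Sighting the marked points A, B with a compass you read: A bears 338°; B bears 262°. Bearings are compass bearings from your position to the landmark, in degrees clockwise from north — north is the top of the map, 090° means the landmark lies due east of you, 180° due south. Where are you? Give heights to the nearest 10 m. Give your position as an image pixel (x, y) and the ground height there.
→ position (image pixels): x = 310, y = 271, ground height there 740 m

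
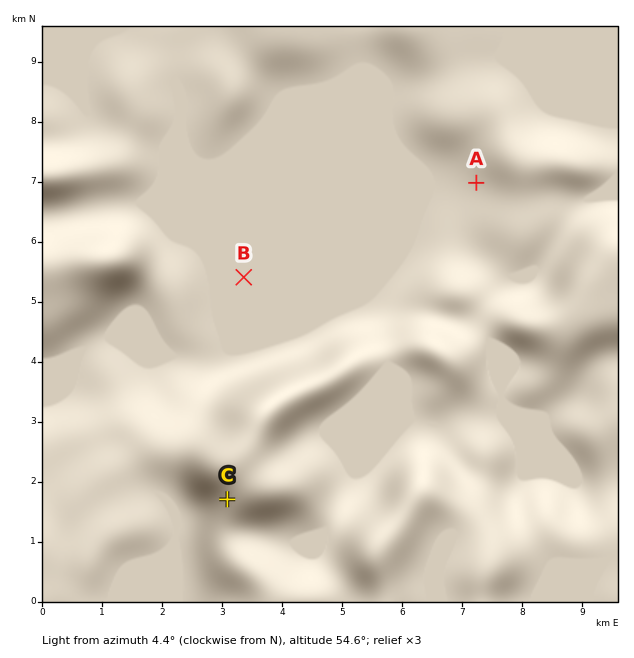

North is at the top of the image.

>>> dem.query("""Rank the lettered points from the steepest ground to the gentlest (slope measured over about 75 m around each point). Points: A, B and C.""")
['C', 'A', 'B']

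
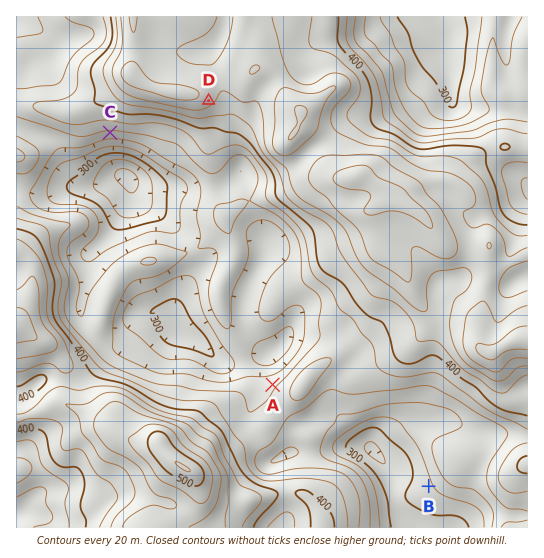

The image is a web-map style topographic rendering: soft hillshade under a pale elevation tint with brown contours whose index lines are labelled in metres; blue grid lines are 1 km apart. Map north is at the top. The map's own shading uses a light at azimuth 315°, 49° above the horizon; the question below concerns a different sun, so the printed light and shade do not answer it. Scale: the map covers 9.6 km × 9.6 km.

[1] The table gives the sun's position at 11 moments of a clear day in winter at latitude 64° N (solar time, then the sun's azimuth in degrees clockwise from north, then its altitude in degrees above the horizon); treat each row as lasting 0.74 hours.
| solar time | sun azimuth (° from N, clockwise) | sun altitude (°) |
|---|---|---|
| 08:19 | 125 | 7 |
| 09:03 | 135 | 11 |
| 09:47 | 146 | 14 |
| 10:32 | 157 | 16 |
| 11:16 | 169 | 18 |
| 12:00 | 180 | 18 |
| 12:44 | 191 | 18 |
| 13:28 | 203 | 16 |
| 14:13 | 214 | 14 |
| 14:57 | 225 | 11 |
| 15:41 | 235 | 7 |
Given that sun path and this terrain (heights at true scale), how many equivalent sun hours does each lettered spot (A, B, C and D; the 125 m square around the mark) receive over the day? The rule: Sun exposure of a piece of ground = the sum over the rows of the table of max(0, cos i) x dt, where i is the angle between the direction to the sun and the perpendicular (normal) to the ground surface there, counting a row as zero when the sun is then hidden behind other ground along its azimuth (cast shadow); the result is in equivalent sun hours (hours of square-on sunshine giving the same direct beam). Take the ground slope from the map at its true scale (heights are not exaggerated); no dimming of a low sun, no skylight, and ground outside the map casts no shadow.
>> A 1.6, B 2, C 2.7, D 2.2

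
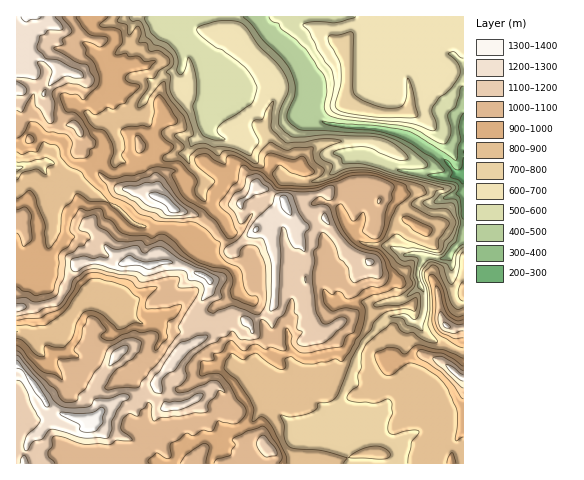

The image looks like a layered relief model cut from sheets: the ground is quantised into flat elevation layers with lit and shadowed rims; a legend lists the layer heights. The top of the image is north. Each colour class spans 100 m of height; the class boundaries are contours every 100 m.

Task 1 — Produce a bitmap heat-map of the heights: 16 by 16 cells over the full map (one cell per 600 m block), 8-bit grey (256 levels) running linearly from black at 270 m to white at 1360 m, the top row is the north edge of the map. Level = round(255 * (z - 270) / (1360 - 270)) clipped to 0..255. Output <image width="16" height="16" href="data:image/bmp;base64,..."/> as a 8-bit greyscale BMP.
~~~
<image width="16" height="16" href="data:image/bmp;base64,Qk02BQAAAAAAADYEAAAoAAAAEAAAABAAAAABAAgAAAAAAAABAAATCwAAEwsAAAABAAAAAAAAAAAAAAEBAQACAgIAAwMDAAQEBAAFBQUABgYGAAcHBwAICAgACQkJAAoKCgALCwsADAwMAA0NDQAODg4ADw8PABAQEAAREREAEhISABMTEwAUFBQAFRUVABYWFgAXFxcAGBgYABkZGQAaGhoAGxsbABwcHAAdHR0AHh4eAB8fHwAgICAAISEhACIiIgAjIyMAJCQkACUlJQAmJiYAJycnACgoKAApKSkAKioqACsrKwAsLCwALS0tAC4uLgAvLy8AMDAwADExMQAyMjIAMzMzADQ0NAA1NTUANjY2ADc3NwA4ODgAOTk5ADo6OgA7OzsAPDw8AD09PQA+Pj4APz8/AEBAQABBQUEAQkJCAENDQwBEREQARUVFAEZGRgBHR0cASEhIAElJSQBKSkoAS0tLAExMTABNTU0ATk5OAE9PTwBQUFAAUVFRAFJSUgBTU1MAVFRUAFVVVQBWVlYAV1dXAFhYWABZWVkAWlpaAFtbWwBcXFwAXV1dAF5eXgBfX18AYGBgAGFhYQBiYmIAY2NjAGRkZABlZWUAZmZmAGdnZwBoaGgAaWlpAGpqagBra2sAbGxsAG1tbQBubm4Ab29vAHBwcABxcXEAcnJyAHNzcwB0dHQAdXV1AHZ2dgB3d3cAeHh4AHl5eQB6enoAe3t7AHx8fAB9fX0Afn5+AH9/fwCAgIAAgYGBAIKCggCDg4MAhISEAIWFhQCGhoYAh4eHAIiIiACJiYkAioqKAIuLiwCMjIwAjY2NAI6OjgCPj48AkJCQAJGRkQCSkpIAk5OTAJSUlACVlZUAlpaWAJeXlwCYmJgAmZmZAJqamgCbm5sAnJycAJ2dnQCenp4An5+fAKCgoAChoaEAoqKiAKOjowCkpKQApaWlAKampgCnp6cAqKioAKmpqQCqqqoAq6urAKysrACtra0Arq6uAK+vrwCwsLAAsbGxALKysgCzs7MAtLS0ALW1tQC2trYAt7e3ALi4uAC5ubkAurq6ALu7uwC8vLwAvb29AL6+vgC/v78AwMDAAMHBwQDCwsIAw8PDAMTExADFxcUAxsbGAMfHxwDIyMgAycnJAMrKygDLy8sAzMzMAM3NzQDOzs4Az8/PANDQ0ADR0dEA0tLSANPT0wDU1NQA1dXVANbW1gDX19cA2NjYANnZ2QDa2toA29vbANzc3ADd3d0A3t7eAN/f3wDg4OAA4eHhAOLi4gDj4+MA5OTkAOXl5QDm5uYA5+fnAOjo6ADp6ekA6urqAOvr6wDs7OwA7e3tAO7u7gDv7+8A8PDwAPHx8QDy8vIA8/PzAPT09AD19fUA9vb2APf39wD4+PgA+fn5APr6+gD7+/sA/Pz8AP39/QD+/v4A////ANa+vLiyqqqnup18ent6fovY5PHXu722q6GCeHZ3fYCK4cnJ0MzSzLePg4V/foKFm8apucu817aai5GTjIOVm7uOj6+ytLvUvb6zx7aHh4Gmv6eUi5utysS/yciwknN0n5+1o6K8w9q8tNLGtbuac3efp9Hd4daltMLZy8G9emJNqJbBrqGvq6vY4ta7rZKOYZWKl6rY25+x1NfAubOldkB9hp2hrqiTnaiUinN5XDsSn5+wlqSNaF5mbmFPRjomKru8n42Kj1FLWkooRlZZWTbVybych2lMRk5SK1hcXV5M39C1m45lR0tVOjhhW15aVOfQqpNnQ0hTPzZLW1pbWF0="/>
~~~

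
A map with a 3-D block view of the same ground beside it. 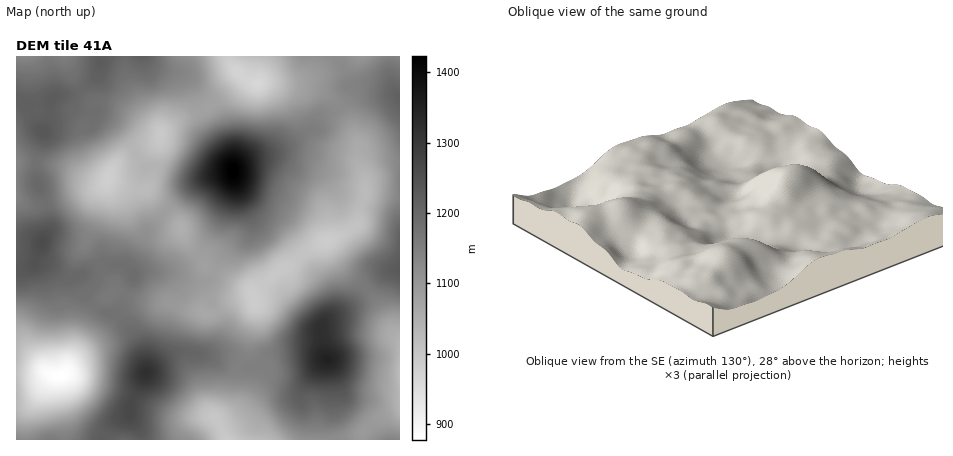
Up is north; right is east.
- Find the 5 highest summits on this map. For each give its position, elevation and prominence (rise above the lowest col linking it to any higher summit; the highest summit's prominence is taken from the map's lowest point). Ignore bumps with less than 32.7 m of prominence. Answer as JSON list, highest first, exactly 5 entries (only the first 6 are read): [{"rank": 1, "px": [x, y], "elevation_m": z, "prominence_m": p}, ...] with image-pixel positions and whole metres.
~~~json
[{"rank": 1, "px": [232, 170], "elevation_m": 1423, "prominence_m": 546}, {"rank": 2, "px": [328, 360], "elevation_m": 1350, "prominence_m": 223}, {"rank": 3, "px": [146, 374], "elevation_m": 1319, "prominence_m": 171}, {"rank": 4, "px": [42, 242], "elevation_m": 1262, "prominence_m": 89}, {"rank": 5, "px": [42, 132], "elevation_m": 1235, "prominence_m": 56}]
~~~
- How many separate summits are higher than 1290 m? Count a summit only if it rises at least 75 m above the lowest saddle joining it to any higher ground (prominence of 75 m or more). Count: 3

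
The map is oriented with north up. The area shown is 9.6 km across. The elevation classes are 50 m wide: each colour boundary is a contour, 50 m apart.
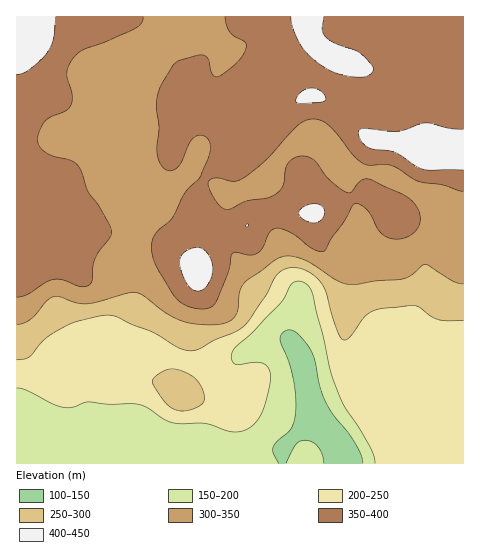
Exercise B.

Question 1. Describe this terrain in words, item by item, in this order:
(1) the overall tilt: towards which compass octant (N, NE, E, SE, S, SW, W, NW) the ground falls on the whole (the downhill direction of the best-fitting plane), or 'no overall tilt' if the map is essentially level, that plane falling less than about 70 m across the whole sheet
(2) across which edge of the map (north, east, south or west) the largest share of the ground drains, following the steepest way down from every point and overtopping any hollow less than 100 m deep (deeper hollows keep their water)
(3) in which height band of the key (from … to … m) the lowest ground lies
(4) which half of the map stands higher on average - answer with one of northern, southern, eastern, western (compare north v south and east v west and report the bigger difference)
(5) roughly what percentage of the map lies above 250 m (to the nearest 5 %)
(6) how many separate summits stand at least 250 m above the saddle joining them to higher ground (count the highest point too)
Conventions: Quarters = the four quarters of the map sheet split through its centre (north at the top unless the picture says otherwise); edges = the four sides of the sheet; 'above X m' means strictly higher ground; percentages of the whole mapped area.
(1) Overall the map slopes down towards the south.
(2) Drainage is mainly to the south: more ground falls towards that edge than towards any other.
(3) The lowest point is somewhere between 100 and 150 m.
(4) On average the northern half of the map is the higher ground.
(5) Roughly 70 % of the ground is higher than 250 m.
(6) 1 summit rises at least 250 m above its surroundings.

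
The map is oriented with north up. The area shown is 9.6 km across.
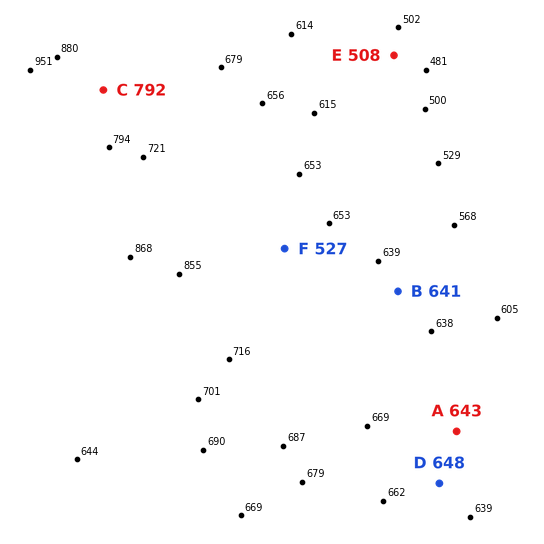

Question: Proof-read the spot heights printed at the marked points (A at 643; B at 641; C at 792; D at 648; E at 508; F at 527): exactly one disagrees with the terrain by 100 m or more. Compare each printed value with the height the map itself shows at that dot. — F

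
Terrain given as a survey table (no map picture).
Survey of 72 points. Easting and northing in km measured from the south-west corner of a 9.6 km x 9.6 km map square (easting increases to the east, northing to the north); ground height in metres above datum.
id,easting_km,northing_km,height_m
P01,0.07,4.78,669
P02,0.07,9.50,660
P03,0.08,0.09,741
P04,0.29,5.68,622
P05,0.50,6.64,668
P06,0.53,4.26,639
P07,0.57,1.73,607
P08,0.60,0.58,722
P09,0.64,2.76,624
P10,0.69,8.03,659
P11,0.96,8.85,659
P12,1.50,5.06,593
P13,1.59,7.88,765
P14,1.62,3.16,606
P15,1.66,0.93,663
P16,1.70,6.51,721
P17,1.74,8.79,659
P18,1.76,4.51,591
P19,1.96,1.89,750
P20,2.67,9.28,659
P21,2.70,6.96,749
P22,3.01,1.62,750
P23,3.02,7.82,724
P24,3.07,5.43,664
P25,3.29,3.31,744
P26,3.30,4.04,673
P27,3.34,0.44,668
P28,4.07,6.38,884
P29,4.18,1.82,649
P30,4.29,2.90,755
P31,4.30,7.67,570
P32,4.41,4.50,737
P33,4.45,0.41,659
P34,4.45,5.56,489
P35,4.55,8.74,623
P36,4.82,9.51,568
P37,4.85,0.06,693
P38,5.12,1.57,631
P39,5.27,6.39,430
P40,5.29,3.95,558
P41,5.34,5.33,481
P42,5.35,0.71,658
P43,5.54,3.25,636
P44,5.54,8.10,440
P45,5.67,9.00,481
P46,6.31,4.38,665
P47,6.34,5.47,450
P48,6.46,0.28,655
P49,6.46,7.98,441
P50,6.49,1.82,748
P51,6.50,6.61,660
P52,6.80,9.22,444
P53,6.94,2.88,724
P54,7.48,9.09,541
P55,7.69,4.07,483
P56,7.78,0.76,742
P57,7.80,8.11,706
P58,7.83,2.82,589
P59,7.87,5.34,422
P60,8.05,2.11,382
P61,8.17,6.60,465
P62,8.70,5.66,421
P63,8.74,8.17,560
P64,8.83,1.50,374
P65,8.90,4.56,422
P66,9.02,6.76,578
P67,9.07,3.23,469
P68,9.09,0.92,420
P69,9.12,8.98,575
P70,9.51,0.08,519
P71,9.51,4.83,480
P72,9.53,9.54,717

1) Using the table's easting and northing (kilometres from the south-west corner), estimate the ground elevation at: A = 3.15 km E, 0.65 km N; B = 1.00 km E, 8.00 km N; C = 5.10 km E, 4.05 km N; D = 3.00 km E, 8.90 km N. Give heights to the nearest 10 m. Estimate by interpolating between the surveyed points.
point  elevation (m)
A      690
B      660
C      640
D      670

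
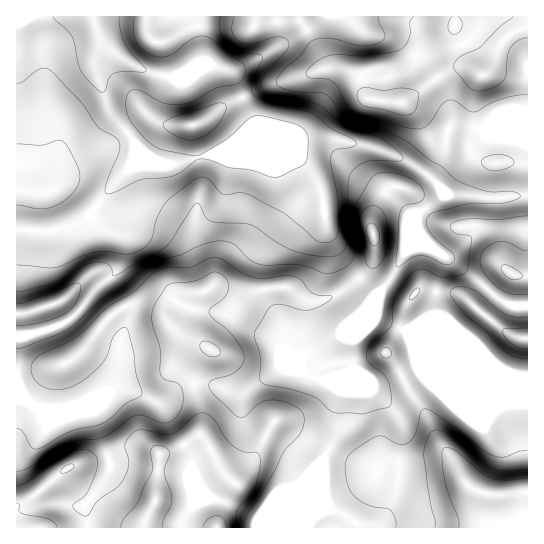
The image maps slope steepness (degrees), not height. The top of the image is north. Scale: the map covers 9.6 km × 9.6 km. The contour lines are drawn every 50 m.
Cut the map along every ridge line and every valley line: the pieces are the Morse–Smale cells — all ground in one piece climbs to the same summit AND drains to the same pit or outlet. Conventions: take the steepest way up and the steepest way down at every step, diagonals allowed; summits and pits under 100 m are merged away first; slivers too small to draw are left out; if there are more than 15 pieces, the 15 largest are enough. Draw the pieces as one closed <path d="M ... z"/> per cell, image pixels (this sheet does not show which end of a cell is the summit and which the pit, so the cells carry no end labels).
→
<path d="M135 144l-6 25-20 20-18 28 8 11 18 7 6 8-3 19-8 17 16 30 1 9-8 20 0 17-4 19-7 17-29 13-26 5-10 0-15-6-7-9-7-13 0 146 291 1 17-41 0-29 17-32 0-19 3-13-15-11-23-8-5-6 2-11-16-7-4-5 1-13-4-14-13-25-3-27 7-18 16-25 15-13 22-4-5-24-8-12-13-12-5-2-68 0-16-2-32 9-15 0-16-9z"/><path d="M334 139l-31 0-41 17-38 1 74 2 17 18 8 18 0 13-21 3-15 14-16 24-7 18 3 27 13 25 4 14-1 13 4 5 16 7-2 11 5 6 23 8 15 11-3 13 0 19-17 32 0 29-16 40 219 1 1-151-18-2-135-57 4-24 16-21 13-26 8-22 8 14 11 12 8 5 6 0 14-11 6-11-2-33-5-5-16-3-19-18-30-19-26-9z"/><path d="M321 16l-305 1 0 362 7 15 7 9 15 6 20-1 16-4 29-13 5-9 6-27 0-17 8-20-1-9-16-30 8-17 3-19-6-8-18-7-8-11 18-28 20-20 6-24 11 10 16 9 15 0 9-4 27-5 16-10 24-23-17-41-7-10 25-10 39-22 20-14z"/><path d="M527 16l-205 0-15 13-21 14-32 18-25 10 7 10 17 41-19 19-21 14 49 1 41-17 31 0 37 8 26 9 25 15 27 24 18 0 24 4 36-3z"/><path d="M467 195l-8 0 6 2 2 4 2 18-1 19-17 17-8 1-19-17-7-15-9 23-13 26-16 21-4 24 135 57 17 1 1-179-18-1-19 3z"/>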